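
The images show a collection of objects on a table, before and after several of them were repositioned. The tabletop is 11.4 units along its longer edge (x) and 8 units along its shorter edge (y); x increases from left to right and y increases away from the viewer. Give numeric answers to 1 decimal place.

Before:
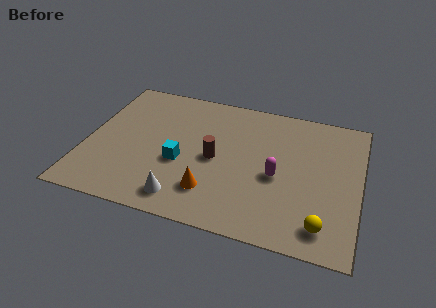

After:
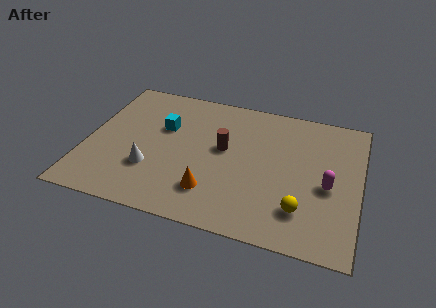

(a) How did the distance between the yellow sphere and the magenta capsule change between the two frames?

-1.1

The distance was about 3.0 in the first image and 1.9 in the second, so they moved 1.1 units closer together.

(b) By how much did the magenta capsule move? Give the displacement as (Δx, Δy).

(2.1, 0.0)

From the two frames, the magenta capsule sits at roughly (8.0, 3.5) before and (10.1, 3.5) after.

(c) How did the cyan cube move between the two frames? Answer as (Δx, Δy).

(-0.9, 1.9)

The cyan cube was at about (4.0, 3.2) and moved to about (3.1, 5.1).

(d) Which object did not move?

the orange cone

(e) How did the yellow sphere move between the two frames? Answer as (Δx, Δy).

(-0.9, 0.6)

From the two frames, the yellow sphere sits at roughly (10.0, 1.3) before and (9.1, 1.9) after.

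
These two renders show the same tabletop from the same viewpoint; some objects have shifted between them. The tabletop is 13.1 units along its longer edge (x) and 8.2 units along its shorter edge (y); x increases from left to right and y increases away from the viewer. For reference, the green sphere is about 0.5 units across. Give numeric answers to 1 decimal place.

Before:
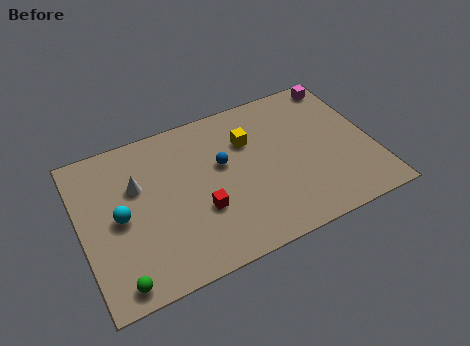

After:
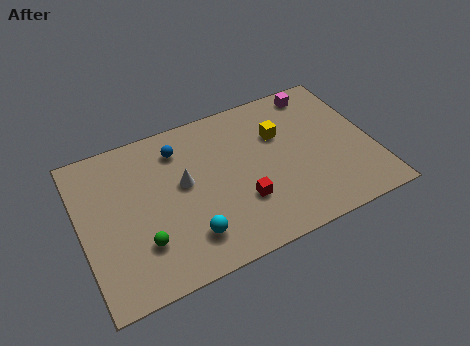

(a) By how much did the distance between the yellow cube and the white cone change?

-0.5

They were about 5.1 units apart before and 4.6 after — 0.5 units closer together.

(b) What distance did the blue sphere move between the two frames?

2.4

The blue sphere moved from about (6.4, 4.9) to (4.6, 6.5), a distance of √(1.8² + 1.6²) ≈ 2.4.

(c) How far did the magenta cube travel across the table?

1.1

The magenta cube moved from about (12.2, 7.3) to (11.1, 7.2), a distance of √(1.1² + 0.1²) ≈ 1.1.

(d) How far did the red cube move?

1.8

The red cube was near (5.2, 2.9) before and (7.0, 2.6) after, so it travelled √(1.8² + 0.3²) ≈ 1.8 units.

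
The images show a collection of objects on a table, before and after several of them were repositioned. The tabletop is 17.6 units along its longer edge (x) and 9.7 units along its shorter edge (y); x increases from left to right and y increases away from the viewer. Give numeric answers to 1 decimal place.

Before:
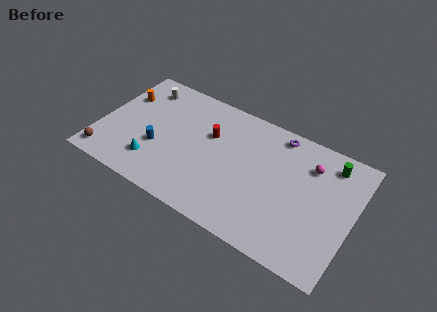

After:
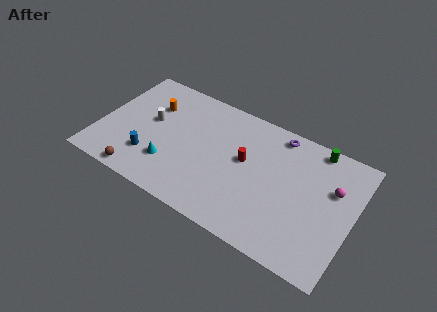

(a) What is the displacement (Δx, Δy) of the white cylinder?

(1.0, -2.5)

The white cylinder started near (2.4, 8.0) and ended near (3.4, 5.5).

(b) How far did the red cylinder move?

2.7

The red cylinder moved from about (7.5, 6.3) to (10.1, 5.5), a distance of √(2.6² + 0.8²) ≈ 2.7.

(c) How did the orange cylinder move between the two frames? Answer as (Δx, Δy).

(2.1, 0.1)

The orange cylinder started near (1.2, 6.7) and ended near (3.3, 6.8).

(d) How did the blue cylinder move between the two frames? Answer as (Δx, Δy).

(-0.4, -1.0)

The blue cylinder started near (4.2, 3.6) and ended near (3.8, 2.6).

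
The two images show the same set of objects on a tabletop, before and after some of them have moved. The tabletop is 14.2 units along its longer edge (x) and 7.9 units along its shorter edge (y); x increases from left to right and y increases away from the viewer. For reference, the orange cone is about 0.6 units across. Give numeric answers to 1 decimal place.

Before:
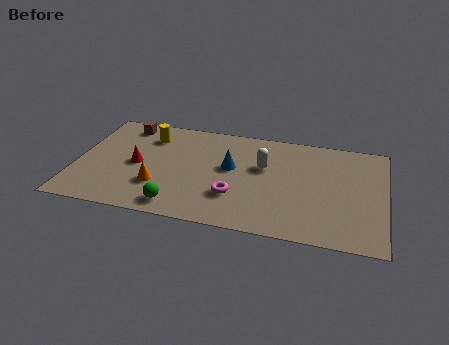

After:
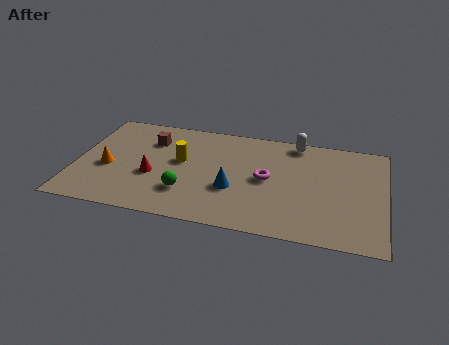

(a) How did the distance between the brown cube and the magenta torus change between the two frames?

-1.2

They were about 7.0 units apart before and 5.8 after — 1.2 units closer together.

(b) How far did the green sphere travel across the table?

1.1

The green sphere moved from about (4.9, 1.1) to (5.2, 2.2), a distance of √(0.3² + 1.1²) ≈ 1.1.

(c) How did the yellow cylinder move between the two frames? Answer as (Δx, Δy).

(1.6, -1.6)

The yellow cylinder started near (3.2, 6.1) and ended near (4.8, 4.5).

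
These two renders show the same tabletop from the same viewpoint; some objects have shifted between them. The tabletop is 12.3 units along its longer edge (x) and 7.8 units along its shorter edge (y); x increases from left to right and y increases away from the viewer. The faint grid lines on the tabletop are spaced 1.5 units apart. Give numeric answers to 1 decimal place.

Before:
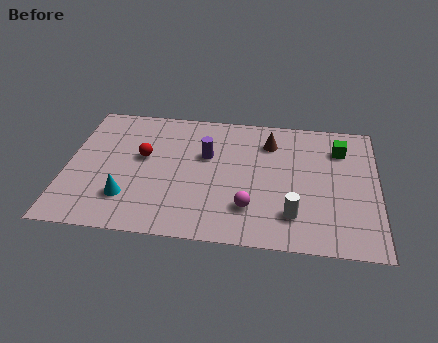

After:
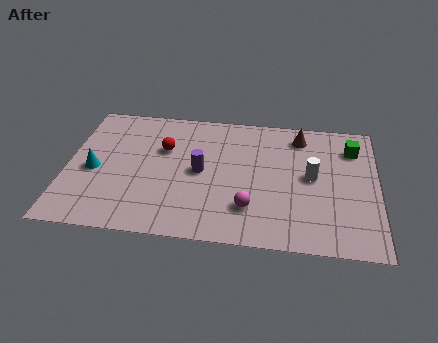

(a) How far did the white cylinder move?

2.4

The white cylinder moved from about (9.0, 1.8) to (9.7, 4.1), a distance of √(0.7² + 2.3²) ≈ 2.4.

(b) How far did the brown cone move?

1.3

The brown cone was near (8.0, 6.0) before and (9.2, 6.5) after, so it travelled √(1.2² + 0.5²) ≈ 1.3 units.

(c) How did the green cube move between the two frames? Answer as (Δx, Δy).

(0.5, 0.1)

The green cube started near (10.8, 5.9) and ended near (11.3, 6.0).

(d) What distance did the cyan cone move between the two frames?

2.1

The cyan cone was near (2.5, 2.0) before and (1.1, 3.5) after, so it travelled √(1.4² + 1.5²) ≈ 2.1 units.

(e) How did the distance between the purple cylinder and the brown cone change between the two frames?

+2.0

They were about 2.7 units apart before and 4.7 after — 2.0 units further apart.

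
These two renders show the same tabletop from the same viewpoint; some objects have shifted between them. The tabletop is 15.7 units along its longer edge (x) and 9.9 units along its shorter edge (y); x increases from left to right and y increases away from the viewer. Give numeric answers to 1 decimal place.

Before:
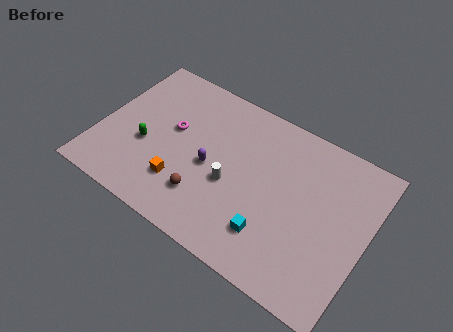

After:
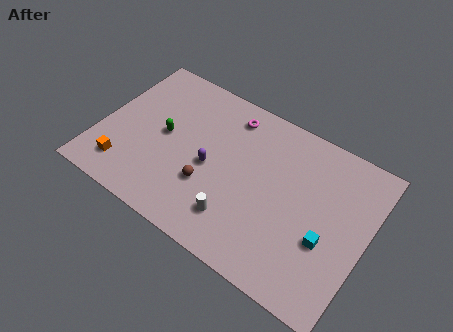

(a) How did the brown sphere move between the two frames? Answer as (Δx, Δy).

(0.1, 0.8)

The brown sphere started near (6.6, 2.5) and ended near (6.7, 3.3).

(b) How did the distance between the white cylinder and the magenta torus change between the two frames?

+2.2

They were about 4.1 units apart before and 6.3 after — 2.2 units further apart.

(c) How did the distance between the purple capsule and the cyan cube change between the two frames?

+2.5

The distance was about 4.5 in the first image and 7.0 in the second, so they moved 2.5 units further apart.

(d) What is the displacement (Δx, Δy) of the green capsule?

(0.9, 1.2)

The green capsule started near (2.8, 3.9) and ended near (3.7, 5.1).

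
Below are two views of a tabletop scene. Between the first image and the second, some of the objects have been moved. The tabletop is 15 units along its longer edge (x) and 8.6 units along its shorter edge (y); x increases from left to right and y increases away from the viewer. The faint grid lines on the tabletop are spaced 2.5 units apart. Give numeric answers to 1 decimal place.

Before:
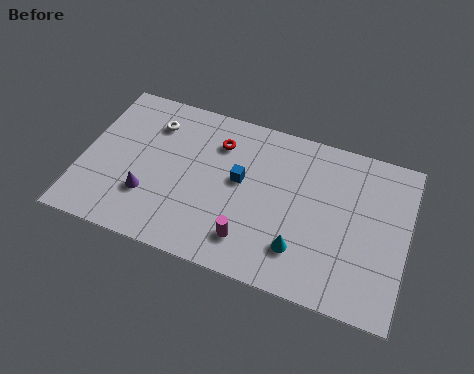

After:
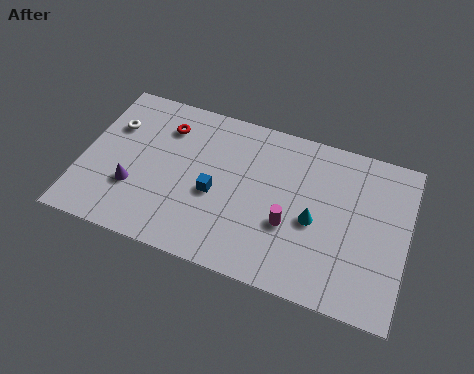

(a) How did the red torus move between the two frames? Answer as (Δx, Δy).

(-2.5, 0.1)

The red torus started near (6.1, 6.5) and ended near (3.6, 6.6).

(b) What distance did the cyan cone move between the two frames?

1.8

The cyan cone moved from about (10.3, 2.1) to (10.8, 3.8), a distance of √(0.5² + 1.7²) ≈ 1.8.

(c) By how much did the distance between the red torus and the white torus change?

-0.6

Before: roughly 3.1 units apart; after: 2.5. That's 0.6 units closer together.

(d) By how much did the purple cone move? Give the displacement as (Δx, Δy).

(-0.7, 0.2)

The purple cone was at about (3.2, 2.6) and moved to about (2.5, 2.8).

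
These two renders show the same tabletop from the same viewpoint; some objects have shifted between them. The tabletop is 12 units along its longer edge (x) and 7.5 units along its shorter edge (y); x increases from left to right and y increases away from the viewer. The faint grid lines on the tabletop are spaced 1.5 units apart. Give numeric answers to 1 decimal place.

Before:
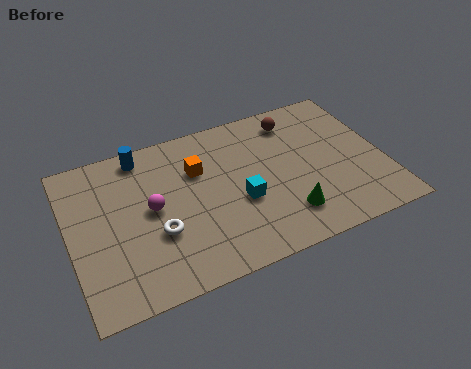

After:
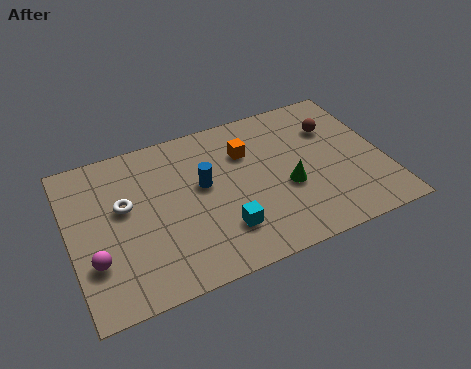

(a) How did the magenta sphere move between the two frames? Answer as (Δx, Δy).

(-2.3, -1.6)

The magenta sphere started near (3.1, 3.9) and ended near (0.8, 2.3).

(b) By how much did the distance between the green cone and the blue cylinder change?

-3.6

Before: roughly 7.0 units apart; after: 3.4. That's 3.6 units closer together.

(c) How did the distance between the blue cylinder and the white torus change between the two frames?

-0.9

They were about 3.9 units apart before and 3.0 after — 0.9 units closer together.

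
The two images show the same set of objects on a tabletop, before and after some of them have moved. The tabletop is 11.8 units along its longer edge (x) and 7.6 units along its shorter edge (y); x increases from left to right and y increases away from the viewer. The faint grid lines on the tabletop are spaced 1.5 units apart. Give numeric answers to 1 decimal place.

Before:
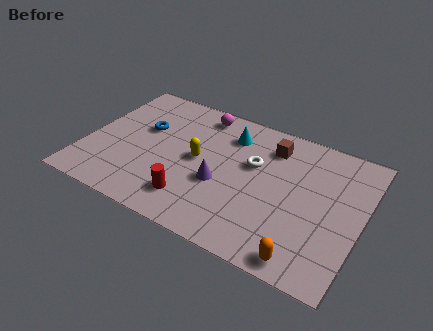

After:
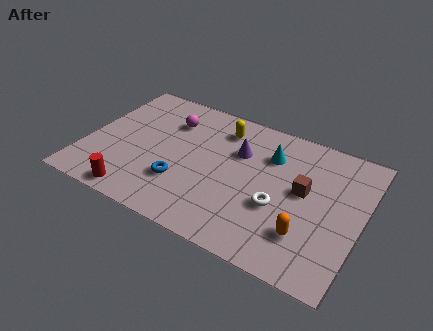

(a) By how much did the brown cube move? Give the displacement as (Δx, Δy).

(1.6, -1.8)

The brown cube was at about (7.7, 6.0) and moved to about (9.3, 4.2).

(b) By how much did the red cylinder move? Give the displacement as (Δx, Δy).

(-2.3, -0.8)

The red cylinder started near (4.9, 1.6) and ended near (2.6, 0.8).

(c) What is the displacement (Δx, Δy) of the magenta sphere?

(-1.2, -1.0)

The magenta sphere was at about (4.5, 6.6) and moved to about (3.3, 5.6).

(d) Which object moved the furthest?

the blue torus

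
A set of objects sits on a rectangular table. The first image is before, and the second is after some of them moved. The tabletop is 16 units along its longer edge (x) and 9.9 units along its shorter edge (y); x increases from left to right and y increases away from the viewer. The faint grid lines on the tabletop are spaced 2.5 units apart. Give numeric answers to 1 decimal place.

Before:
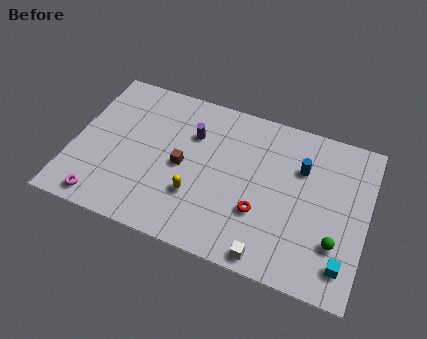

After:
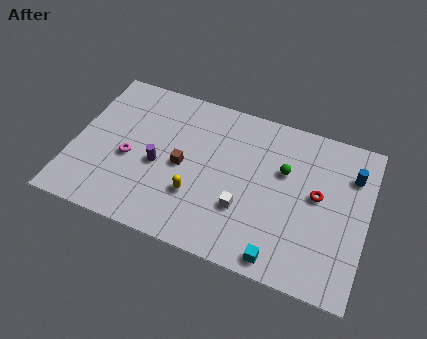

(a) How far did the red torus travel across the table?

3.6

From (10.4, 3.3) to (13.3, 5.4), the red torus covered √(2.9² + 2.1²) ≈ 3.6 units.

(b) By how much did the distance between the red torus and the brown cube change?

+2.7

Before: roughly 4.6 units apart; after: 7.3. That's 2.7 units further apart.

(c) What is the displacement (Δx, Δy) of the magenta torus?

(1.1, 3.1)

The magenta torus was at about (2.0, 1.1) and moved to about (3.1, 4.2).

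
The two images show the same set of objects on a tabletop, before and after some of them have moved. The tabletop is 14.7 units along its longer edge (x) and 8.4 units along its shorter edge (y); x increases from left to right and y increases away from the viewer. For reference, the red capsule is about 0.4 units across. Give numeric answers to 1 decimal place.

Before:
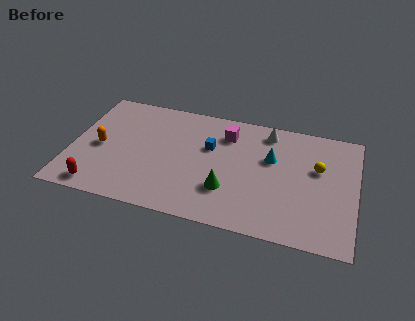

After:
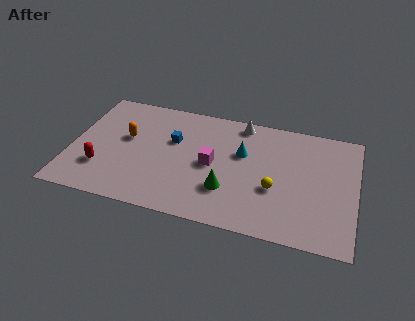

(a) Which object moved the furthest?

the yellow sphere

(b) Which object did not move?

the green cone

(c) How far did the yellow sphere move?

2.9

From (12.7, 5.2) to (10.6, 3.2), the yellow sphere covered √(2.1² + 2.0²) ≈ 2.9 units.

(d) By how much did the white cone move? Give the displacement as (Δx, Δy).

(-1.4, 0.3)

From the two frames, the white cone sits at roughly (10.0, 7.2) before and (8.6, 7.5) after.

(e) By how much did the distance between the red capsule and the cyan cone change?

-1.9

Before: roughly 9.6 units apart; after: 7.7. That's 1.9 units closer together.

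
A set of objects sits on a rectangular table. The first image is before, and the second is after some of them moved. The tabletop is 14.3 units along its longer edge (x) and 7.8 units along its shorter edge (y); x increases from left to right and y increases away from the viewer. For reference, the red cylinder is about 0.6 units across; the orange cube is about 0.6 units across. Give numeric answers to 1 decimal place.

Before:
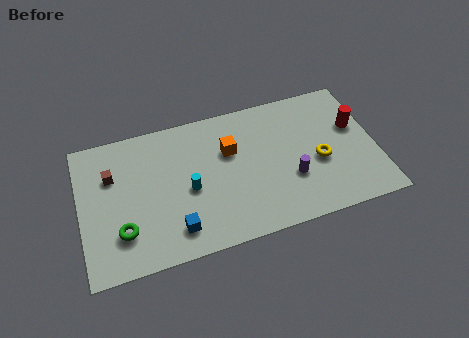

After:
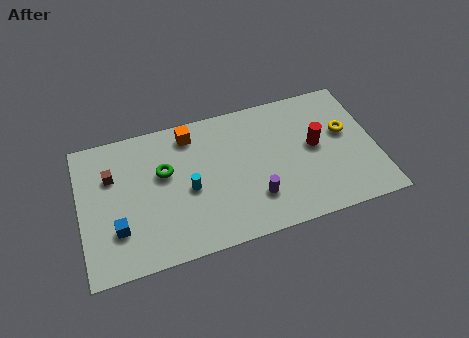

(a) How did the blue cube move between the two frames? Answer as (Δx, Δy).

(-2.7, 0.8)

The blue cube started near (4.4, 1.5) and ended near (1.7, 2.3).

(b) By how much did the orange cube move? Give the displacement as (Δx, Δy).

(-1.8, 1.5)

The orange cube was at about (7.3, 5.1) and moved to about (5.5, 6.6).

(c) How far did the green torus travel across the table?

3.5

The green torus moved from about (1.9, 2.1) to (4.1, 4.8), a distance of √(2.2² + 2.7²) ≈ 3.5.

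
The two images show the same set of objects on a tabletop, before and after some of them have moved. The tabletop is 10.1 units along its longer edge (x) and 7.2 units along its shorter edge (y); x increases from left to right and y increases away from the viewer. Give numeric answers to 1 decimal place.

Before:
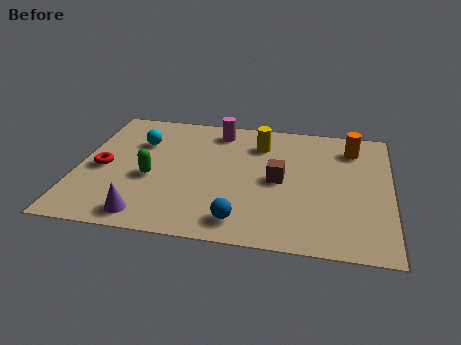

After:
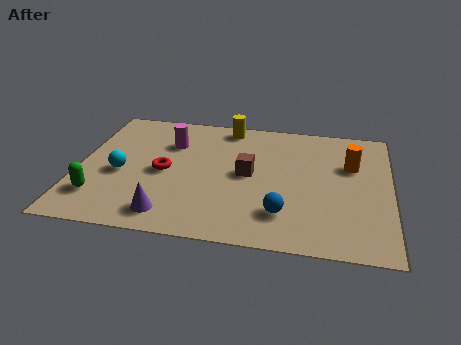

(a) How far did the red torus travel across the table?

2.0

The red torus was near (0.8, 3.3) before and (2.8, 3.4) after, so it travelled √(2.0² + 0.1²) ≈ 2.0 units.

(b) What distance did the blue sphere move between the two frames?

1.4

The blue sphere was near (5.4, 1.1) before and (6.7, 1.7) after, so it travelled √(1.3² + 0.6²) ≈ 1.4 units.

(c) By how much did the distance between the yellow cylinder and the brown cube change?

+0.7

They were about 2.1 units apart before and 2.8 after — 0.7 units further apart.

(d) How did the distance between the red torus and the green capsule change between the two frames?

+1.0

Before: roughly 1.6 units apart; after: 2.6. That's 1.0 units further apart.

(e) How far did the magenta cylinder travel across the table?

1.8

The magenta cylinder was near (4.4, 6.1) before and (2.9, 5.1) after, so it travelled √(1.5² + 1.0²) ≈ 1.8 units.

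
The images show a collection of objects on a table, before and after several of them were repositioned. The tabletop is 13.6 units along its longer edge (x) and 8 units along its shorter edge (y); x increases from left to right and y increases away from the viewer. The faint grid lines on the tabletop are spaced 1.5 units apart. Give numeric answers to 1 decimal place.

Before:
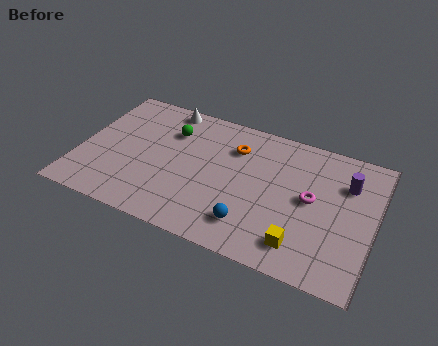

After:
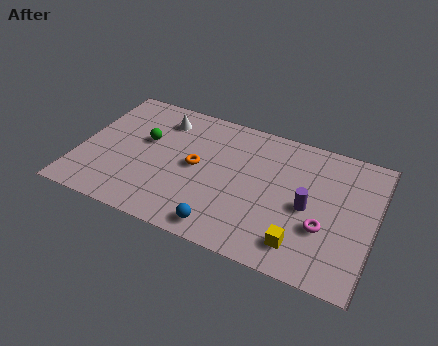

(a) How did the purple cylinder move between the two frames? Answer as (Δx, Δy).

(-1.6, -2.0)

The purple cylinder was at about (12.2, 5.7) and moved to about (10.6, 3.7).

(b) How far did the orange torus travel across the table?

2.4

The orange torus was near (7.0, 5.9) before and (5.4, 4.1) after, so it travelled √(1.6² + 1.8²) ≈ 2.4 units.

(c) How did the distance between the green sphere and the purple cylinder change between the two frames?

-0.4

Before: roughly 8.2 units apart; after: 7.8. That's 0.4 units closer together.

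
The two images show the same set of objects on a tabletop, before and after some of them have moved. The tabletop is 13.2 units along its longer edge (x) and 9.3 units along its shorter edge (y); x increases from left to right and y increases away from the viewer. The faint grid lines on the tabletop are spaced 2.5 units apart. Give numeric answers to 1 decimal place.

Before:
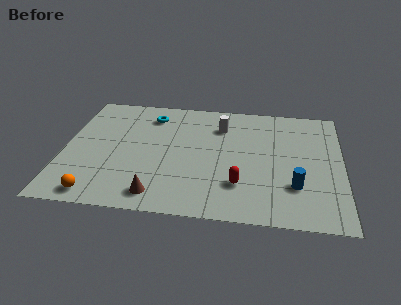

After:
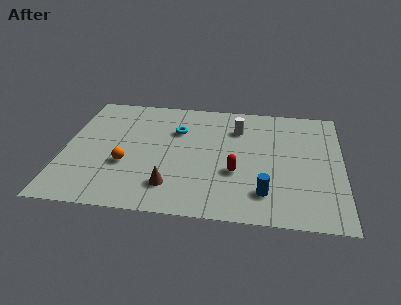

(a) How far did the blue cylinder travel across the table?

1.6

The blue cylinder moved from about (11.0, 2.7) to (9.6, 2.0), a distance of √(1.4² + 0.7²) ≈ 1.6.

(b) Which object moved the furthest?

the orange sphere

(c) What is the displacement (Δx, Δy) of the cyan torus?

(1.3, -1.1)

The cyan torus started near (4.0, 7.5) and ended near (5.3, 6.4).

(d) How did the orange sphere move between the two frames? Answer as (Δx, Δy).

(1.2, 2.4)

The orange sphere was at about (1.8, 1.0) and moved to about (3.0, 3.4).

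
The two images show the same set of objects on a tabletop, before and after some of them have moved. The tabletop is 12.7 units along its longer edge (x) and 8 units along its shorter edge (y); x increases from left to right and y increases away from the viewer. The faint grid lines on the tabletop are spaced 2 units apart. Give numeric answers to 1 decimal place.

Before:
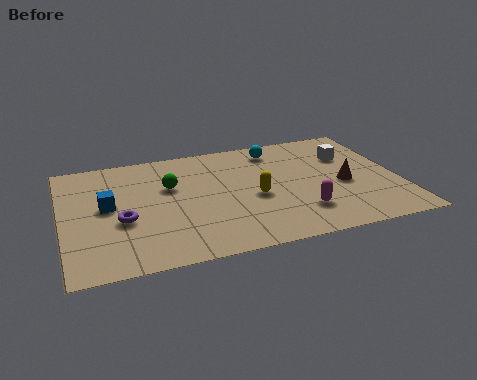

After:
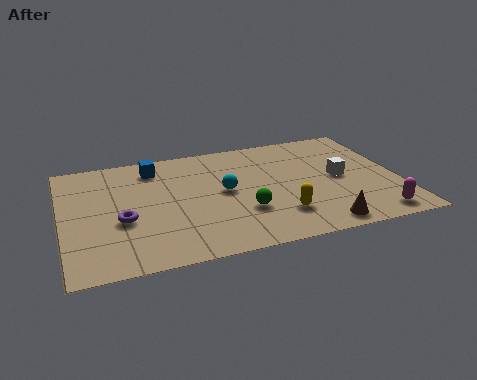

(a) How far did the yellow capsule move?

1.7

The yellow capsule moved from about (7.2, 3.5) to (8.0, 2.0), a distance of √(0.8² + 1.5²) ≈ 1.7.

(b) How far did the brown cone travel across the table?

2.9

The brown cone moved from about (10.6, 3.5) to (9.4, 0.9), a distance of √(1.2² + 2.6²) ≈ 2.9.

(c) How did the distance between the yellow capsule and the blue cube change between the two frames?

+0.8

The distance was about 5.6 in the first image and 6.4 in the second, so they moved 0.8 units further apart.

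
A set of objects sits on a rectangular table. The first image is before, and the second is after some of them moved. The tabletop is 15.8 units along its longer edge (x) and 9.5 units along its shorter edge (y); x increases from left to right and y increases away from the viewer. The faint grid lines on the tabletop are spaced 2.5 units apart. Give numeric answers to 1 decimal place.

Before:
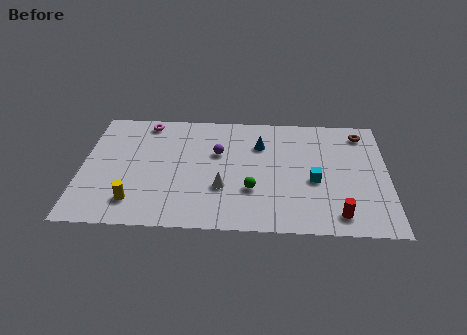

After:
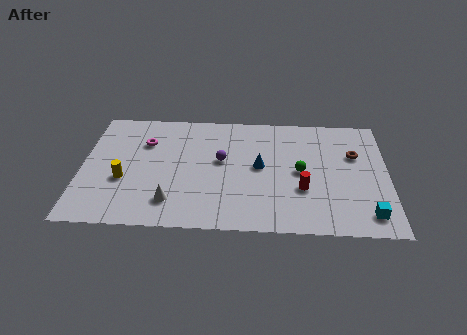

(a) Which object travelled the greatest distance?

the cyan cube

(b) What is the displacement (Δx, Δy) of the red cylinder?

(-1.8, 1.9)

The red cylinder started near (13.2, 1.4) and ended near (11.4, 3.3).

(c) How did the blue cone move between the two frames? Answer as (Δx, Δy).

(0.0, -1.8)

From the two frames, the blue cone sits at roughly (9.2, 6.8) before and (9.2, 5.0) after.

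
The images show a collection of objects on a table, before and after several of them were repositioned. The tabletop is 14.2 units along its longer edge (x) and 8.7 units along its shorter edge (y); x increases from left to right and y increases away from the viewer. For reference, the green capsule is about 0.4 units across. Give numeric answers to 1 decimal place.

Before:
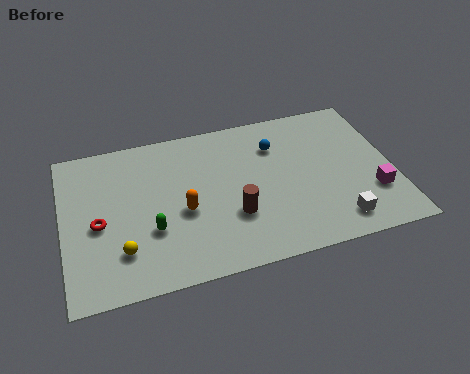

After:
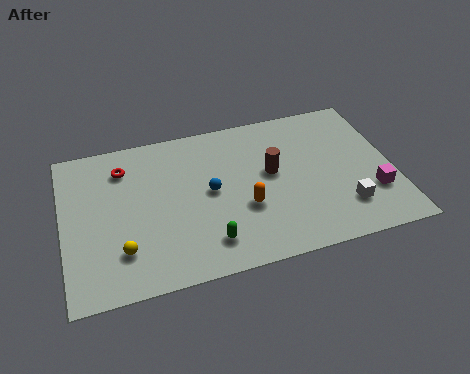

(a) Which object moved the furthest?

the blue sphere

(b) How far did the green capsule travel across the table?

2.6

From (3.7, 3.0) to (6.0, 1.7), the green capsule covered √(2.3² + 1.3²) ≈ 2.6 units.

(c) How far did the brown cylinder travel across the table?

2.7

From (7.2, 2.9) to (9.0, 4.9), the brown cylinder covered √(1.8² + 2.0²) ≈ 2.7 units.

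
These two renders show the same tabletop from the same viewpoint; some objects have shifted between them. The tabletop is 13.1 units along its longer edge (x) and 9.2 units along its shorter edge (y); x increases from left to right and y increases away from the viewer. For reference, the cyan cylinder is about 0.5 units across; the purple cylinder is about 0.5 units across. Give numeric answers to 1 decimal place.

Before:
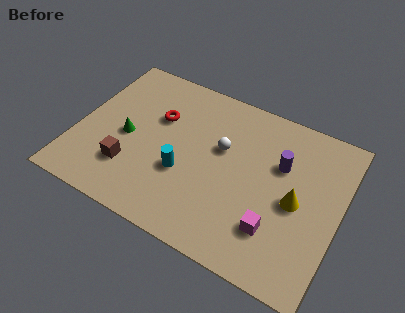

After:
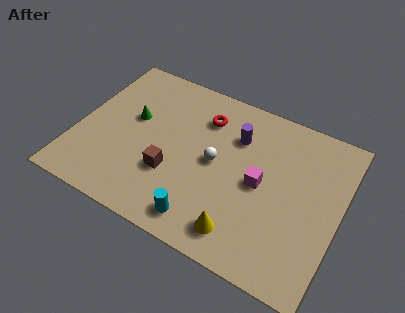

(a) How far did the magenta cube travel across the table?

2.3

From (10.2, 2.4) to (9.2, 4.5), the magenta cube covered √(1.0² + 2.1²) ≈ 2.3 units.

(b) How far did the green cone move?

1.2

The green cone moved from about (2.5, 4.2) to (2.6, 5.4), a distance of √(0.1² + 1.2²) ≈ 1.2.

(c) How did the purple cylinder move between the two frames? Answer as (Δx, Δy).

(-2.3, 0.6)

From the two frames, the purple cylinder sits at roughly (10.0, 6.0) before and (7.7, 6.6) after.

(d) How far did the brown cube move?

2.1

From (2.9, 2.5) to (4.9, 3.1), the brown cube covered √(2.0² + 0.6²) ≈ 2.1 units.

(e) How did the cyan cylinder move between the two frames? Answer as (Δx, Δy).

(1.3, -2.1)

From the two frames, the cyan cylinder sits at roughly (5.5, 3.4) before and (6.8, 1.3) after.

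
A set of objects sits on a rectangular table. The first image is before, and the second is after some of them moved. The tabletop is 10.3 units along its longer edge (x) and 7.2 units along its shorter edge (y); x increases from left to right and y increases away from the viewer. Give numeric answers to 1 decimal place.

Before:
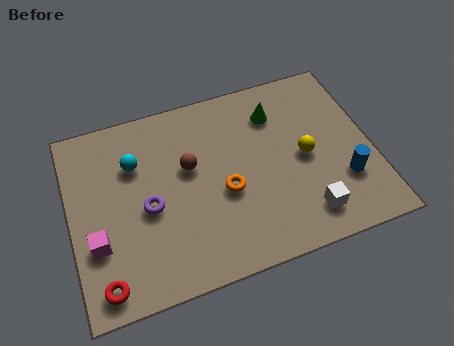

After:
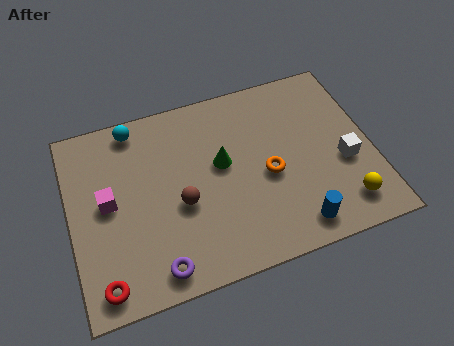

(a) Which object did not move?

the red torus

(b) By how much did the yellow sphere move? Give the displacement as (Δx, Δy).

(1.1, -2.2)

The yellow sphere was at about (8.0, 3.5) and moved to about (9.1, 1.3).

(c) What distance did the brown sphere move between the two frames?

1.4

The brown sphere moved from about (4.1, 4.3) to (3.7, 3.0), a distance of √(0.4² + 1.3²) ≈ 1.4.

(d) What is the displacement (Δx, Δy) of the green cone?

(-2.0, -1.4)

The green cone started near (7.2, 5.5) and ended near (5.2, 4.1).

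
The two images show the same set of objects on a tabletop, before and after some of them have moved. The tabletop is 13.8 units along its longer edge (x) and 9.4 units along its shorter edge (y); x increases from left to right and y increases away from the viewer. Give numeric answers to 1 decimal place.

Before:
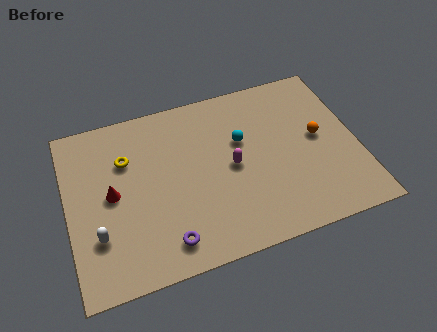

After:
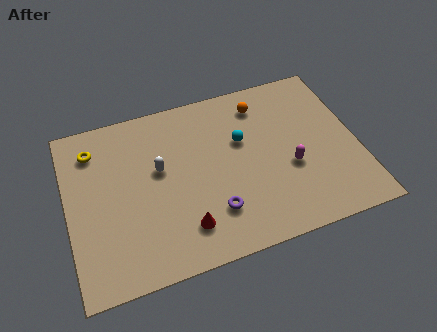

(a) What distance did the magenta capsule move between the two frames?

2.8

The magenta capsule moved from about (7.8, 4.6) to (10.5, 3.7), a distance of √(2.7² + 0.9²) ≈ 2.8.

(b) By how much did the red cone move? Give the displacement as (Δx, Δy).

(3.2, -2.8)

The red cone started near (2.1, 4.8) and ended near (5.3, 2.0).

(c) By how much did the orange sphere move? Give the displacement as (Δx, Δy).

(-2.5, 2.7)

The orange sphere started near (12.0, 5.0) and ended near (9.5, 7.7).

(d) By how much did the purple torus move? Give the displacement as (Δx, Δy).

(2.3, 0.9)

The purple torus started near (4.4, 1.5) and ended near (6.7, 2.4).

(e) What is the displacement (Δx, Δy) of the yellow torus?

(-1.5, 1.0)

The yellow torus was at about (2.9, 6.5) and moved to about (1.4, 7.5).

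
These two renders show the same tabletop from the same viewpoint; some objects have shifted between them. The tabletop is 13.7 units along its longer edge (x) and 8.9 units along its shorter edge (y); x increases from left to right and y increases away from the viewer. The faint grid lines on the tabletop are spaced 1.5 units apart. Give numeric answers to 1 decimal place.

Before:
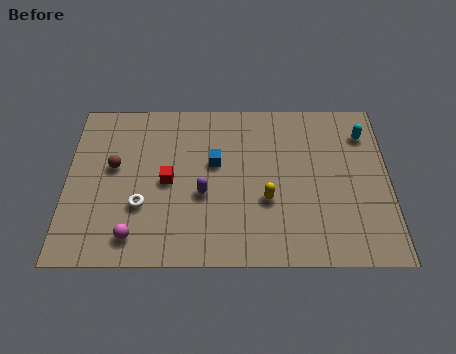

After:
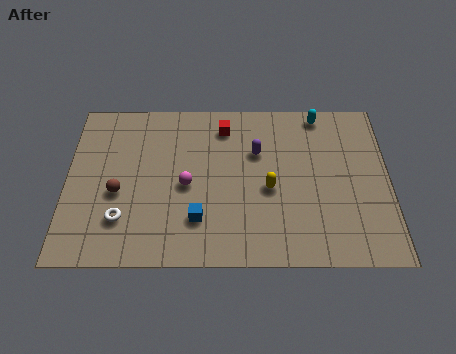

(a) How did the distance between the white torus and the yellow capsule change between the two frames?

+1.1

They were about 5.3 units apart before and 6.4 after — 1.1 units further apart.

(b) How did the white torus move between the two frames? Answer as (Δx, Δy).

(-0.8, -0.7)

The white torus started near (3.2, 3.0) and ended near (2.4, 2.3).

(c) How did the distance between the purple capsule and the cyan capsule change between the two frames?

-4.2

Before: roughly 7.6 units apart; after: 3.4. That's 4.2 units closer together.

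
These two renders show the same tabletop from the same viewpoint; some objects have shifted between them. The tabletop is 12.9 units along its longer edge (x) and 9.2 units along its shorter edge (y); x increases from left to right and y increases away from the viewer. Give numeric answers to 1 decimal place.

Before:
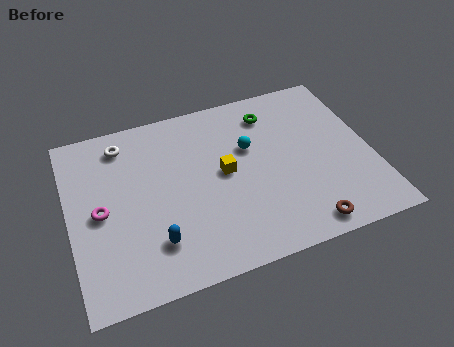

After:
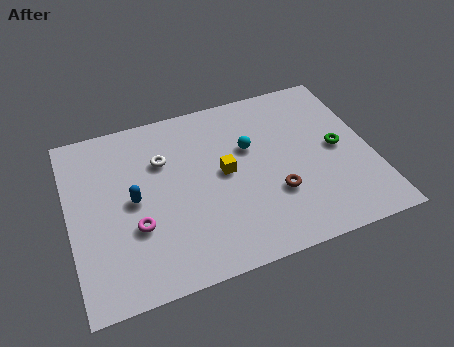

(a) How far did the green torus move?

3.8

The green torus moved from about (8.9, 7.4) to (11.5, 4.6), a distance of √(2.6² + 2.8²) ≈ 3.8.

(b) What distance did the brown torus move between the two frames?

2.2

From (9.6, 1.0) to (8.6, 3.0), the brown torus covered √(1.0² + 2.0²) ≈ 2.2 units.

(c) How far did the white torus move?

2.1

The white torus moved from about (2.5, 7.7) to (4.1, 6.3), a distance of √(1.6² + 1.4²) ≈ 2.1.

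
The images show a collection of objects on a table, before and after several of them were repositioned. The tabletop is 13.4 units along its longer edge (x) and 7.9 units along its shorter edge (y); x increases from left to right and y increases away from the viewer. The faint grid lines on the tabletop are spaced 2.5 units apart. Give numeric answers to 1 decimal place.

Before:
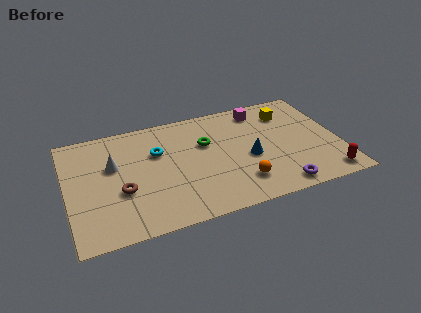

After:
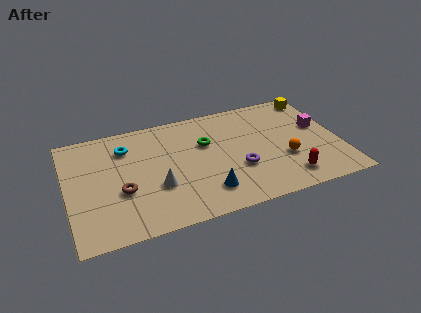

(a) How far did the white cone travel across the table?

2.9

The white cone moved from about (2.3, 4.9) to (4.3, 2.8), a distance of √(2.0² + 2.1²) ≈ 2.9.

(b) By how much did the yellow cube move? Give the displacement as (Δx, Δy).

(1.5, 0.8)

The yellow cube was at about (11.1, 6.1) and moved to about (12.6, 6.9).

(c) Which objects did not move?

the green torus and the brown torus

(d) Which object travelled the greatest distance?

the magenta cube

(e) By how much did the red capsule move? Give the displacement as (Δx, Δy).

(-1.9, 0.4)

The red capsule was at about (12.5, 1.0) and moved to about (10.6, 1.4).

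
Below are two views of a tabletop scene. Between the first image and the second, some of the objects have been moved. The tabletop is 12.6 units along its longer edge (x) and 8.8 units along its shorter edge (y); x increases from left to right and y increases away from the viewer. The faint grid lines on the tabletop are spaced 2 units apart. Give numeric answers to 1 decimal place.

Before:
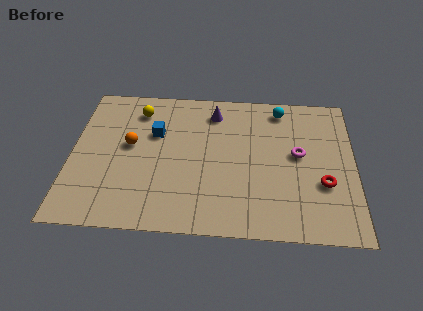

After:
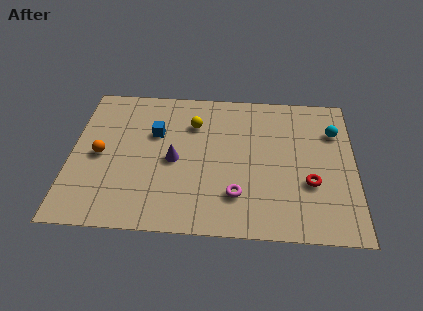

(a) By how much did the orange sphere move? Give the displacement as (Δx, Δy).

(-1.3, -0.7)

The orange sphere started near (2.6, 4.9) and ended near (1.3, 4.2).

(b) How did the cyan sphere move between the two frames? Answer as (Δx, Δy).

(2.4, -1.3)

The cyan sphere started near (9.3, 7.6) and ended near (11.7, 6.3).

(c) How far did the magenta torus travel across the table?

3.7

The magenta torus was near (10.1, 4.8) before and (7.4, 2.2) after, so it travelled √(2.7² + 2.6²) ≈ 3.7 units.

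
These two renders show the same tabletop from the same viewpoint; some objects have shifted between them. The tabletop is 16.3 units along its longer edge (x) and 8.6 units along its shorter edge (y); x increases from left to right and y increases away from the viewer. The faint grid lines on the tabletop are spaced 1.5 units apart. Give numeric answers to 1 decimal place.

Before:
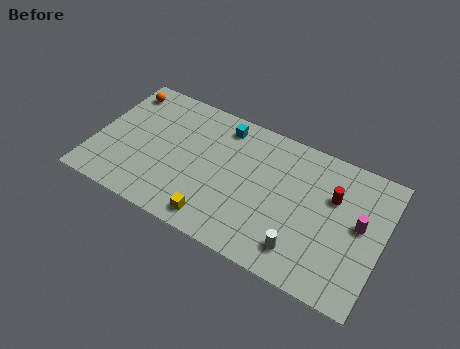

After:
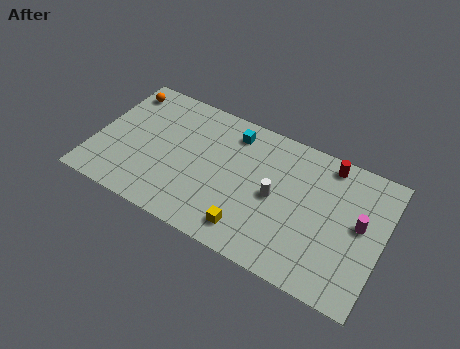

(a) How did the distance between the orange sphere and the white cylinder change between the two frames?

-2.6

The distance was about 12.4 in the first image and 9.8 in the second, so they moved 2.6 units closer together.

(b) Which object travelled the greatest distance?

the white cylinder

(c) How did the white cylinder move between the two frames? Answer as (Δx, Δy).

(-1.8, 2.5)

The white cylinder started near (12.1, 1.7) and ended near (10.3, 4.2).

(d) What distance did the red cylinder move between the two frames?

2.0

The red cylinder moved from about (13.4, 5.7) to (12.9, 7.6), a distance of √(0.5² + 1.9²) ≈ 2.0.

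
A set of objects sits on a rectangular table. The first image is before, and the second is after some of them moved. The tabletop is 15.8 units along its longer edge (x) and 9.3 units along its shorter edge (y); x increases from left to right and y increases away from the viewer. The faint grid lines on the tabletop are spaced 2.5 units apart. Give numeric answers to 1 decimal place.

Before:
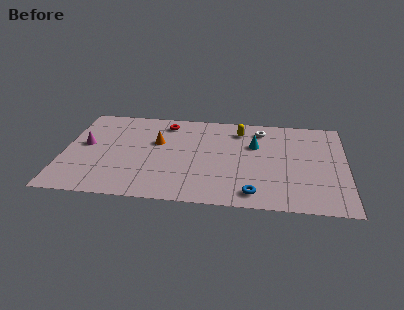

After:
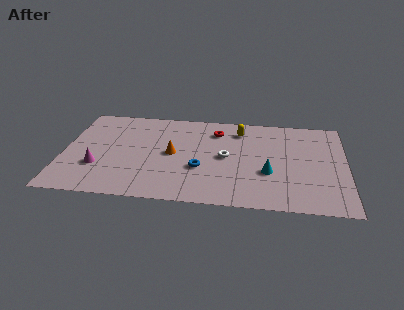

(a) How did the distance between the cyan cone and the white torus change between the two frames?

+1.1

They were about 1.6 units apart before and 2.7 after — 1.1 units further apart.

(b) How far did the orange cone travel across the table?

1.4

From (5.2, 5.8) to (6.1, 4.7), the orange cone covered √(0.9² + 1.1²) ≈ 1.4 units.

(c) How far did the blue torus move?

3.7

From (10.7, 1.3) to (7.7, 3.4), the blue torus covered √(3.0² + 2.1²) ≈ 3.7 units.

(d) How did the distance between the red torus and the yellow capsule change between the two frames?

-2.9

They were about 4.2 units apart before and 1.3 after — 2.9 units closer together.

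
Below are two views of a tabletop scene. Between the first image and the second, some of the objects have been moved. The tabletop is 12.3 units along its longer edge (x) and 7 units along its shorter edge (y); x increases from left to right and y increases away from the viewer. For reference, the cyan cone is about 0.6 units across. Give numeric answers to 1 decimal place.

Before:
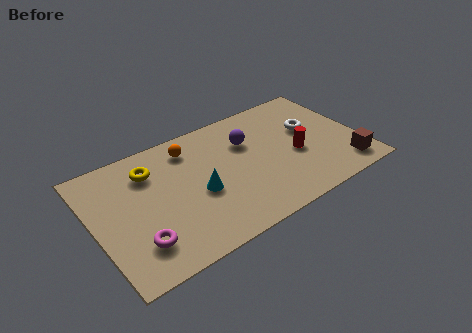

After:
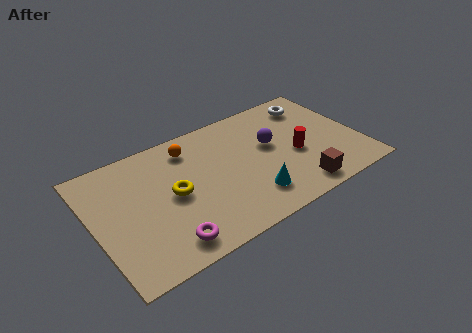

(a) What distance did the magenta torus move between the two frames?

1.3

From (1.7, 1.7) to (2.9, 1.1), the magenta torus covered √(1.2² + 0.6²) ≈ 1.3 units.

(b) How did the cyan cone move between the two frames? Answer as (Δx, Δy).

(2.2, -1.4)

The cyan cone was at about (4.7, 3.0) and moved to about (6.9, 1.6).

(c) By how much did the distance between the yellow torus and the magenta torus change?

-1.3

Before: roughly 3.8 units apart; after: 2.5. That's 1.3 units closer together.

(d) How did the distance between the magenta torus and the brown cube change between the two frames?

-3.5

The distance was about 9.6 in the first image and 6.1 in the second, so they moved 3.5 units closer together.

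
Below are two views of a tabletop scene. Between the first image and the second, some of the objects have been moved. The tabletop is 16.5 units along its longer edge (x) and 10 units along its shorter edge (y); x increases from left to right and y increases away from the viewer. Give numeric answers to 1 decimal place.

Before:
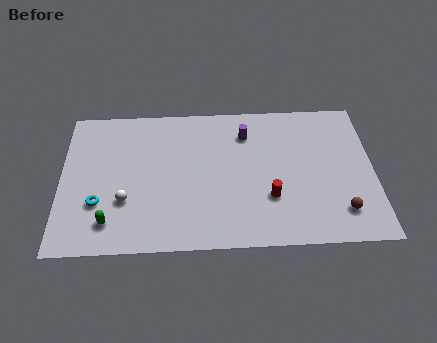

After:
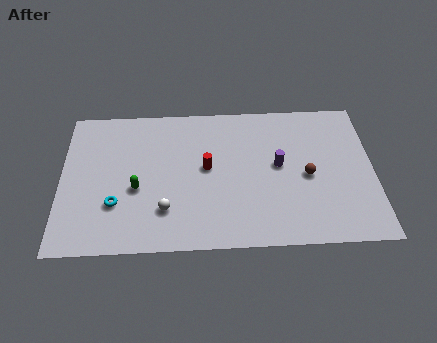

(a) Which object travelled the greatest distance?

the red cylinder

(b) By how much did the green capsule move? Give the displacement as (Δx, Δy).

(1.4, 2.2)

The green capsule was at about (2.6, 1.9) and moved to about (4.0, 4.1).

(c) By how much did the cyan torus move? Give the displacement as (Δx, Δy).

(0.9, -0.1)

The cyan torus started near (2.0, 3.2) and ended near (2.9, 3.1).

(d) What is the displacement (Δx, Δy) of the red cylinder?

(-3.3, 2.2)

The red cylinder started near (11.0, 3.2) and ended near (7.7, 5.4).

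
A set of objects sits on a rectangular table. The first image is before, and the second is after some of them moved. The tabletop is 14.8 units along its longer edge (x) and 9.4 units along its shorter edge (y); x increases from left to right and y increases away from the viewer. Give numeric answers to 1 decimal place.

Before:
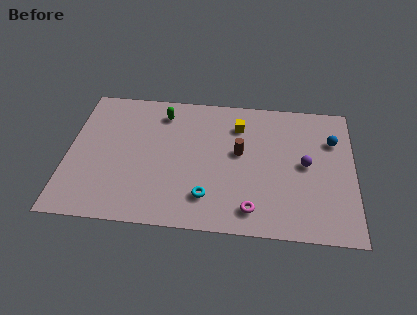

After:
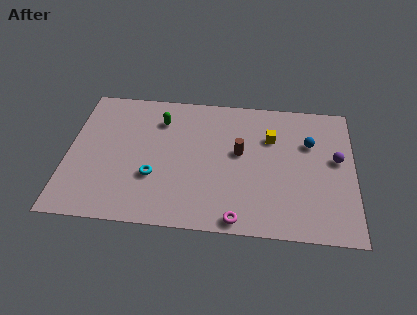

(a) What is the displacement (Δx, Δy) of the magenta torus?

(-0.7, -0.7)

From the two frames, the magenta torus sits at roughly (9.6, 1.5) before and (8.9, 0.8) after.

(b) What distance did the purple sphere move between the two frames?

1.7

The purple sphere was near (12.3, 4.8) before and (13.9, 5.3) after, so it travelled √(1.6² + 0.5²) ≈ 1.7 units.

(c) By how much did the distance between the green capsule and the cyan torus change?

-2.1

Before: roughly 6.1 units apart; after: 4.0. That's 2.1 units closer together.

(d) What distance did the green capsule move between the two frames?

0.5

The green capsule moved from about (4.8, 7.7) to (4.7, 7.2), a distance of √(0.1² + 0.5²) ≈ 0.5.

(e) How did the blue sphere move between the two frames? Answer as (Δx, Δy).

(-1.2, -0.3)

From the two frames, the blue sphere sits at roughly (13.7, 6.6) before and (12.5, 6.3) after.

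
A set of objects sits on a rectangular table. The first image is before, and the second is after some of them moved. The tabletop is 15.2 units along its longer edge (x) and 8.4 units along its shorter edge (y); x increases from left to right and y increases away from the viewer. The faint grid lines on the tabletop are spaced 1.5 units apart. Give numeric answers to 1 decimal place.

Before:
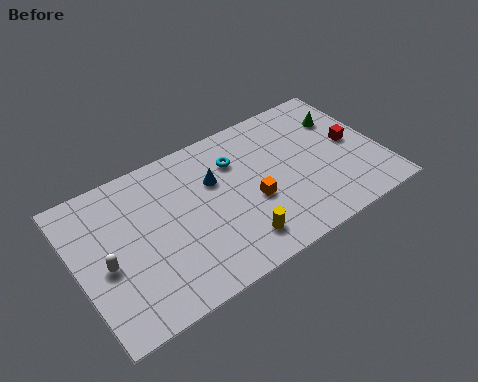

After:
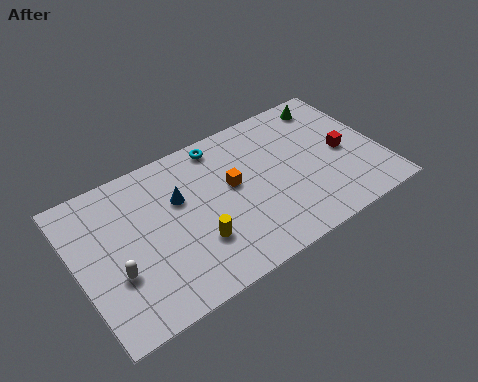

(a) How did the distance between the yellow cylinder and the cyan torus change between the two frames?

+0.6

The distance was about 4.6 in the first image and 5.2 in the second, so they moved 0.6 units further apart.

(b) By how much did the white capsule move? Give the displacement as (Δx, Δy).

(0.4, -0.7)

The white capsule started near (1.3, 3.7) and ended near (1.7, 3.0).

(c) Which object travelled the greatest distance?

the yellow cylinder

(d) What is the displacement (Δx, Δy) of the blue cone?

(-1.8, -0.1)

From the two frames, the blue cone sits at roughly (7.0, 5.5) before and (5.2, 5.4) after.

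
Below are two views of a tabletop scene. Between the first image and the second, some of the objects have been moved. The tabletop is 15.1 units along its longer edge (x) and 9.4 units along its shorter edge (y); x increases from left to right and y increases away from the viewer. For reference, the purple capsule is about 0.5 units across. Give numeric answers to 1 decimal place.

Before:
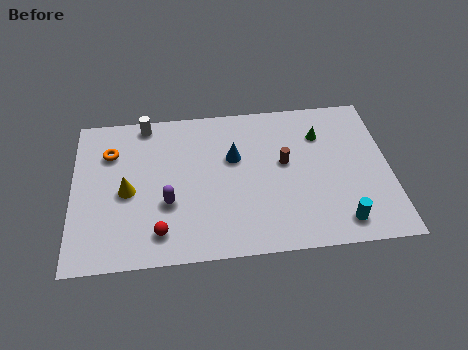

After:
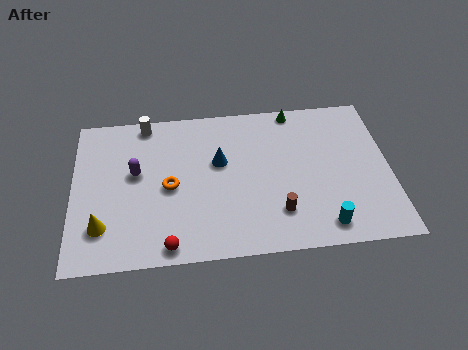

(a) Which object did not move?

the white cylinder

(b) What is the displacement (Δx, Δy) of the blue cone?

(-0.7, -0.2)

The blue cone started near (7.7, 5.9) and ended near (7.0, 5.7).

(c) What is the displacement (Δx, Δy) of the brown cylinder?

(-0.4, -3.0)

The brown cylinder was at about (10.1, 5.3) and moved to about (9.7, 2.3).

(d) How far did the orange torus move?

3.7

From (1.8, 6.8) to (4.6, 4.4), the orange torus covered √(2.8² + 2.4²) ≈ 3.7 units.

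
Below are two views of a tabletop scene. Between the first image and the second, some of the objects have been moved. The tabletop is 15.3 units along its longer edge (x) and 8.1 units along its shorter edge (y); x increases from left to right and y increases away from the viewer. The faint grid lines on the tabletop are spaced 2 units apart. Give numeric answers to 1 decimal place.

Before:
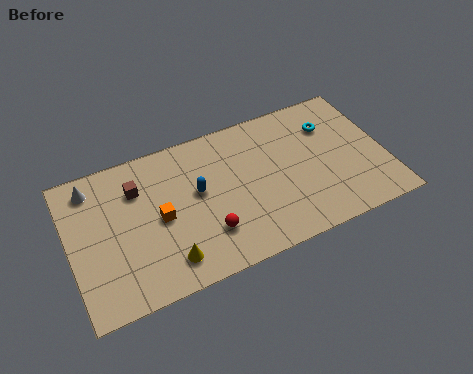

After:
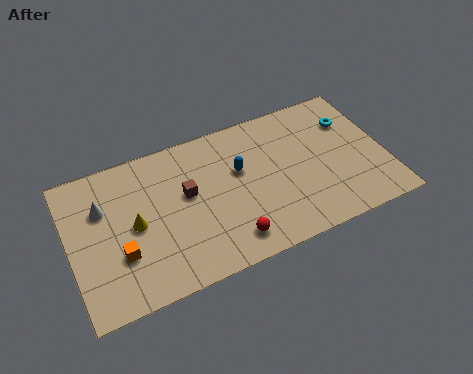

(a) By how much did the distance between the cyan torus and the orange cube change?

+3.2

They were about 8.8 units apart before and 12.0 after — 3.2 units further apart.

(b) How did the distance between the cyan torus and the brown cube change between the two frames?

-1.2

Before: roughly 9.5 units apart; after: 8.3. That's 1.2 units closer together.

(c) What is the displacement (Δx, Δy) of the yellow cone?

(-1.3, 2.5)

From the two frames, the yellow cone sits at roughly (4.4, 1.5) before and (3.1, 4.0) after.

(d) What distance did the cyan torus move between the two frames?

1.0

The cyan torus was near (12.9, 5.9) before and (13.9, 5.8) after, so it travelled √(1.0² + 0.1²) ≈ 1.0 units.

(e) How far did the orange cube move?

2.3

The orange cube moved from about (4.3, 3.9) to (2.3, 2.7), a distance of √(2.0² + 1.2²) ≈ 2.3.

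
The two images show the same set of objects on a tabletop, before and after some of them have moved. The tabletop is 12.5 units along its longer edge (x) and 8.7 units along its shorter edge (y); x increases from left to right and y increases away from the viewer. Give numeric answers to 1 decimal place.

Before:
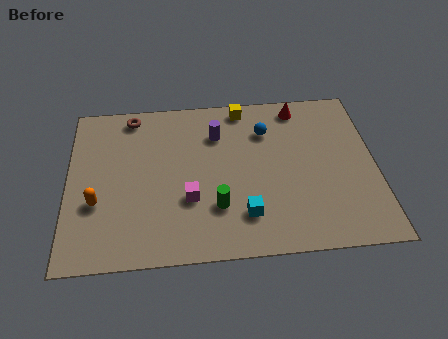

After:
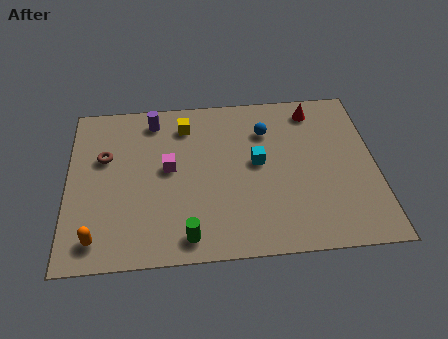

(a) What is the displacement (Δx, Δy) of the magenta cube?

(-0.8, 1.7)

The magenta cube started near (4.9, 3.0) and ended near (4.1, 4.7).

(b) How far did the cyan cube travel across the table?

2.8

From (7.1, 2.0) to (7.7, 4.7), the cyan cube covered √(0.6² + 2.7²) ≈ 2.8 units.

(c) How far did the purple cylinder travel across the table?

2.8

From (6.1, 6.4) to (3.5, 7.4), the purple cylinder covered √(2.6² + 1.0²) ≈ 2.8 units.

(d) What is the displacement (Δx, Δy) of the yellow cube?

(-2.4, -0.8)

From the two frames, the yellow cube sits at roughly (7.2, 7.8) before and (4.8, 7.0) after.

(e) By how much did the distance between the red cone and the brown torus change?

+1.9

The distance was about 6.9 in the first image and 8.8 in the second, so they moved 1.9 units further apart.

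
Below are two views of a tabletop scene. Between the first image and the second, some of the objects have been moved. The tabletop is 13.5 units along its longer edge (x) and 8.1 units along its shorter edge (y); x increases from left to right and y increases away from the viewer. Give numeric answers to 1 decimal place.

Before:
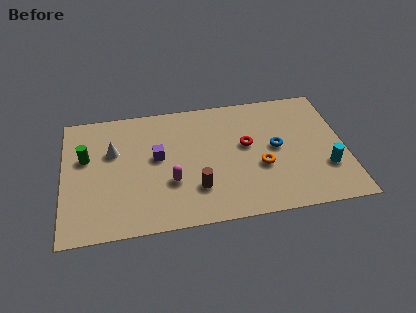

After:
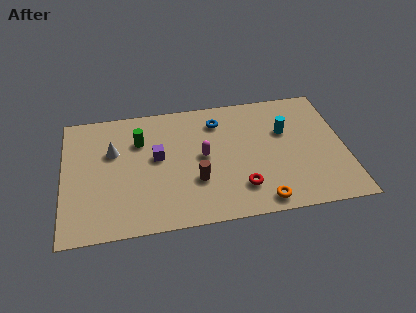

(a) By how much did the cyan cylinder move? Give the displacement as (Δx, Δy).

(-1.8, 2.7)

From the two frames, the cyan cylinder sits at roughly (12.5, 2.5) before and (10.7, 5.2) after.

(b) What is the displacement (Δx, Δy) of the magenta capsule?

(1.6, 1.4)

From the two frames, the magenta capsule sits at roughly (5.1, 2.8) before and (6.7, 4.2) after.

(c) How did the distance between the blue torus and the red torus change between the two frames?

+3.1

Before: roughly 1.5 units apart; after: 4.6. That's 3.1 units further apart.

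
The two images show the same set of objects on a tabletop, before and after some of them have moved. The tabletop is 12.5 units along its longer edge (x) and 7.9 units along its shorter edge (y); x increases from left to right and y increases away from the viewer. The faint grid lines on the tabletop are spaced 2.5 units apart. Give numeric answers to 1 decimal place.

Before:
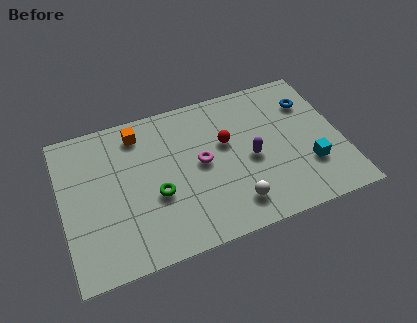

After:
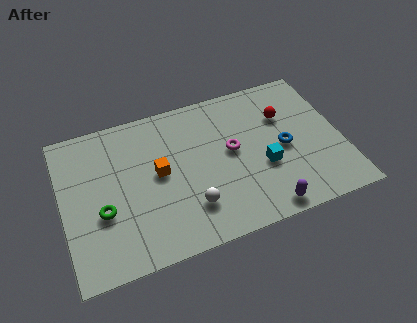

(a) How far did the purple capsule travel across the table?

2.8

From (8.4, 3.6) to (8.7, 0.8), the purple capsule covered √(0.3² + 2.8²) ≈ 2.8 units.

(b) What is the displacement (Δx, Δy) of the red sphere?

(2.7, 0.6)

The red sphere started near (7.4, 4.8) and ended near (10.1, 5.4).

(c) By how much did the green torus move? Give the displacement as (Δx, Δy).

(-2.4, -0.1)

The green torus was at about (4.1, 3.1) and moved to about (1.7, 3.0).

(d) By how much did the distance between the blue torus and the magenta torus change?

-3.0

Before: roughly 5.4 units apart; after: 2.4. That's 3.0 units closer together.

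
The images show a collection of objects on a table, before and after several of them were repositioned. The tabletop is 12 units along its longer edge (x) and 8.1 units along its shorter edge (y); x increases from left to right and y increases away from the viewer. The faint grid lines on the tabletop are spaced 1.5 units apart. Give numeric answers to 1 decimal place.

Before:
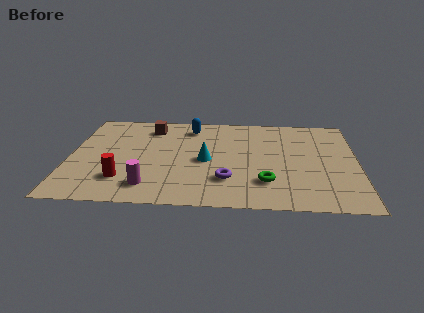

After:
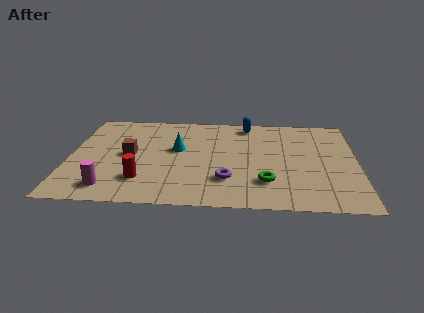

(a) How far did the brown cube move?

2.6

The brown cube moved from about (3.3, 6.6) to (2.5, 4.1), a distance of √(0.8² + 2.5²) ≈ 2.6.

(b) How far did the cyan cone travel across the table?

1.5

The cyan cone moved from about (5.7, 3.8) to (4.5, 4.7), a distance of √(1.2² + 0.9²) ≈ 1.5.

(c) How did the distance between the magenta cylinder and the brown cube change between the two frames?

-2.2

They were about 5.1 units apart before and 2.9 after — 2.2 units closer together.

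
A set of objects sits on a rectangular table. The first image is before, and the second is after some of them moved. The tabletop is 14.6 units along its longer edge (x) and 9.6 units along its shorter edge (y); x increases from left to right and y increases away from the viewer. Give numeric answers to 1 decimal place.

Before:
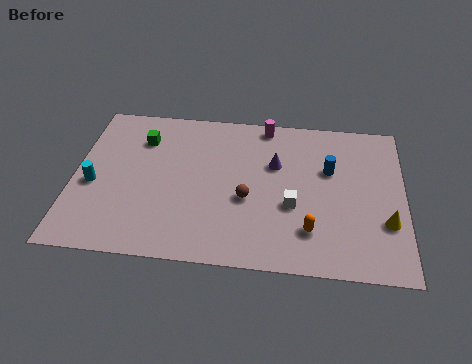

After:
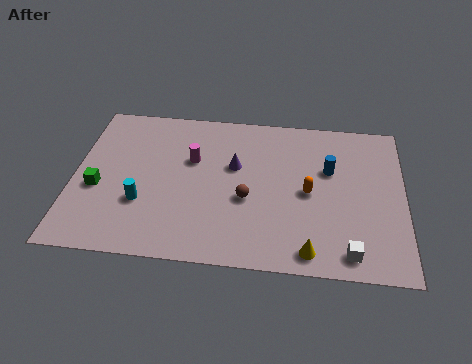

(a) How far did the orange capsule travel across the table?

2.3

The orange capsule moved from about (10.5, 2.3) to (10.4, 4.6), a distance of √(0.1² + 2.3²) ≈ 2.3.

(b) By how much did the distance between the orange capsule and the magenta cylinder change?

-1.3

They were about 6.7 units apart before and 5.4 after — 1.3 units closer together.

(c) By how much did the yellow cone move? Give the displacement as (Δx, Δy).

(-3.3, -2.0)

The yellow cone was at about (13.8, 3.1) and moved to about (10.5, 1.1).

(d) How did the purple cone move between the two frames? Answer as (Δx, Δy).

(-1.8, -0.3)

From the two frames, the purple cone sits at roughly (8.9, 6.2) before and (7.1, 5.9) after.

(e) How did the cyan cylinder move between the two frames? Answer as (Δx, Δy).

(2.2, -0.9)

From the two frames, the cyan cylinder sits at roughly (0.9, 4.1) before and (3.1, 3.2) after.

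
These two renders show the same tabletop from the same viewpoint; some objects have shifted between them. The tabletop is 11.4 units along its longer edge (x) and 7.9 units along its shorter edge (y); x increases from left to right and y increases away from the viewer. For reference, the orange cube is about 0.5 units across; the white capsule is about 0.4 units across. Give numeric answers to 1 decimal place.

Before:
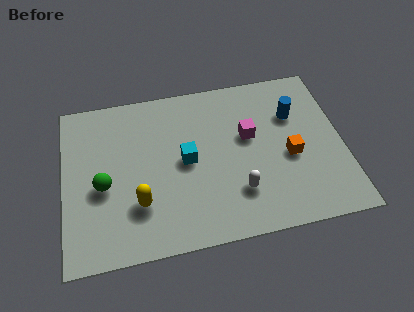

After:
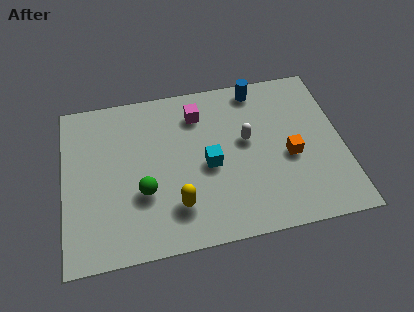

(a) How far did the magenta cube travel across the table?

2.5

The magenta cube moved from about (7.6, 4.7) to (5.6, 6.2), a distance of √(2.0² + 1.5²) ≈ 2.5.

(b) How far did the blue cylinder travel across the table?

2.1

The blue cylinder was near (9.5, 5.4) before and (8.1, 7.0) after, so it travelled √(1.4² + 1.6²) ≈ 2.1 units.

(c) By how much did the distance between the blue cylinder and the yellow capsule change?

-1.0

They were about 7.2 units apart before and 6.2 after — 1.0 units closer together.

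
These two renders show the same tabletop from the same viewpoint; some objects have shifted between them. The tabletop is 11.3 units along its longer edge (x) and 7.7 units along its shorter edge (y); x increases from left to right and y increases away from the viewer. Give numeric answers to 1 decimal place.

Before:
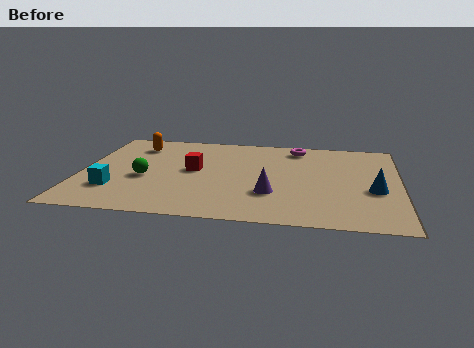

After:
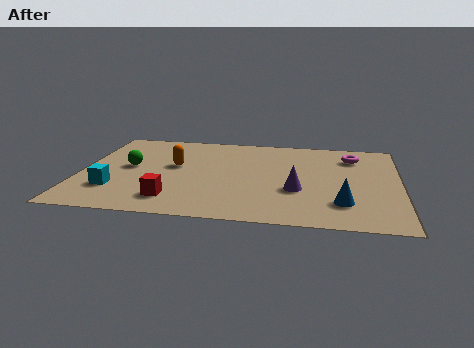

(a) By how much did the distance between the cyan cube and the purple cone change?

+0.9

They were about 5.5 units apart before and 6.4 after — 0.9 units further apart.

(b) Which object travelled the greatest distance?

the red cube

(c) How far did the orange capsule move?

2.3

From (1.8, 6.1) to (3.3, 4.4), the orange capsule covered √(1.5² + 1.7²) ≈ 2.3 units.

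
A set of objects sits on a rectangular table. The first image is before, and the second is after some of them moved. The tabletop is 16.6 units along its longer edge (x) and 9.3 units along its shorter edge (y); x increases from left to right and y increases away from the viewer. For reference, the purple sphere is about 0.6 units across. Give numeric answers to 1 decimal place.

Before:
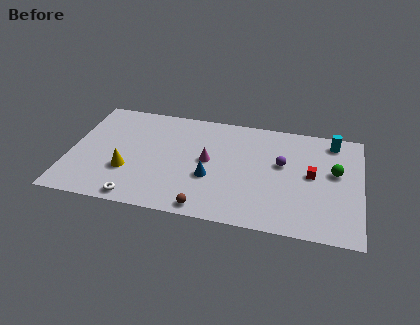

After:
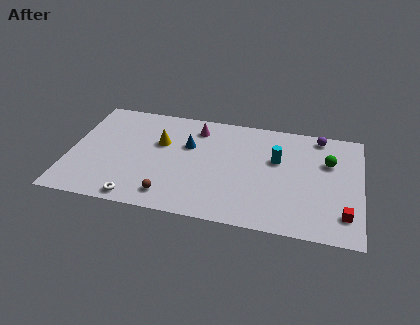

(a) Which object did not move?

the white torus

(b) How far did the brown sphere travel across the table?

2.2

From (8.0, 0.9) to (5.9, 1.5), the brown sphere covered √(2.1² + 0.6²) ≈ 2.2 units.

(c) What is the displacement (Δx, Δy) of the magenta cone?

(-0.8, 2.7)

The magenta cone was at about (7.9, 4.9) and moved to about (7.1, 7.6).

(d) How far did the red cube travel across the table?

3.5

The red cube was near (13.8, 4.9) before and (15.7, 2.0) after, so it travelled √(1.9² + 2.9²) ≈ 3.5 units.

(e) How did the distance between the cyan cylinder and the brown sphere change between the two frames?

-2.6

The distance was about 9.9 in the first image and 7.3 in the second, so they moved 2.6 units closer together.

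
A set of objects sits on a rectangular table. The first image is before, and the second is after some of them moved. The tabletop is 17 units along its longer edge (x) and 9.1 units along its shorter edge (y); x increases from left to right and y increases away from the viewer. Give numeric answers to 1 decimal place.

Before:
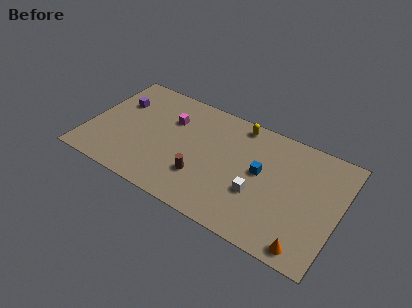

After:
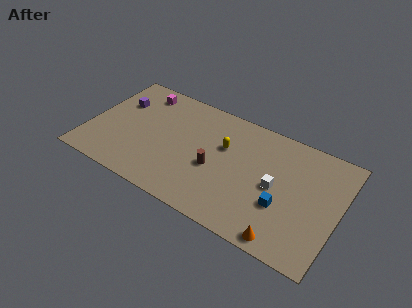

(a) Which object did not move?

the purple cube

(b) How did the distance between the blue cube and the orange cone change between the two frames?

-3.0

Before: roughly 5.4 units apart; after: 2.4. That's 3.0 units closer together.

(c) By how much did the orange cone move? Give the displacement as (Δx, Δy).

(-1.4, -0.1)

From the two frames, the orange cone sits at roughly (15.3, 1.0) before and (13.9, 0.9) after.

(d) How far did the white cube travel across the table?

1.6

The white cube was near (11.7, 3.3) before and (12.8, 4.4) after, so it travelled √(1.1² + 1.1²) ≈ 1.6 units.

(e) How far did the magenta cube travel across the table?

2.7

The magenta cube was near (5.3, 6.3) before and (3.0, 7.7) after, so it travelled √(2.3² + 1.4²) ≈ 2.7 units.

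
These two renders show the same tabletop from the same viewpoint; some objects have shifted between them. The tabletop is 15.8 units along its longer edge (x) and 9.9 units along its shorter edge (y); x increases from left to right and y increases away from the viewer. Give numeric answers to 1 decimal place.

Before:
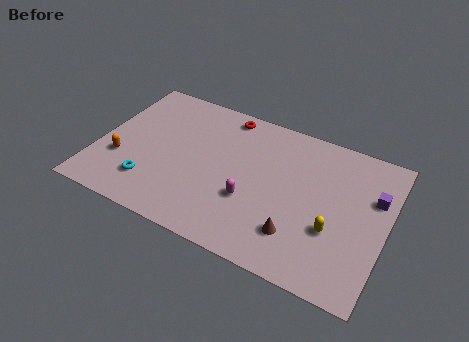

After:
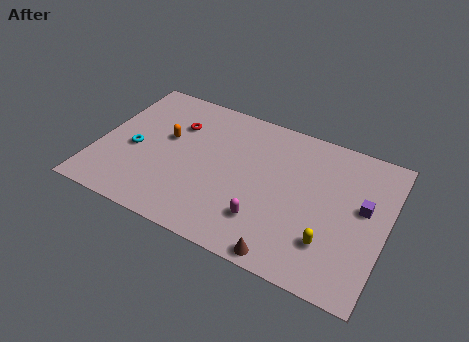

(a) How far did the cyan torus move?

2.3

The cyan torus was near (3.2, 2.3) before and (2.0, 4.3) after, so it travelled √(1.2² + 2.0²) ≈ 2.3 units.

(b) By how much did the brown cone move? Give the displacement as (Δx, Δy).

(-0.4, -1.6)

The brown cone started near (11.3, 2.4) and ended near (10.9, 0.8).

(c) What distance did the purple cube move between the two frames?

1.0

The purple cube moved from about (15.0, 6.5) to (14.5, 5.6), a distance of √(0.5² + 0.9²) ≈ 1.0.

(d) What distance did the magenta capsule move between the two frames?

1.3

From (8.6, 3.5) to (9.5, 2.5), the magenta capsule covered √(0.9² + 1.0²) ≈ 1.3 units.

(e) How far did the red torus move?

3.1

The red torus was near (6.5, 8.8) before and (4.0, 7.0) after, so it travelled √(2.5² + 1.8²) ≈ 3.1 units.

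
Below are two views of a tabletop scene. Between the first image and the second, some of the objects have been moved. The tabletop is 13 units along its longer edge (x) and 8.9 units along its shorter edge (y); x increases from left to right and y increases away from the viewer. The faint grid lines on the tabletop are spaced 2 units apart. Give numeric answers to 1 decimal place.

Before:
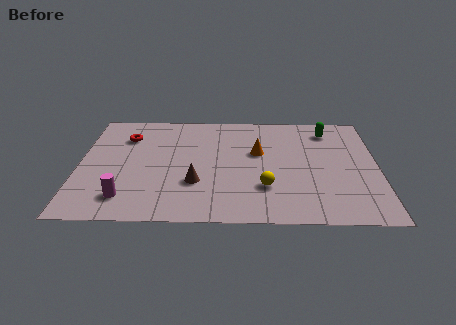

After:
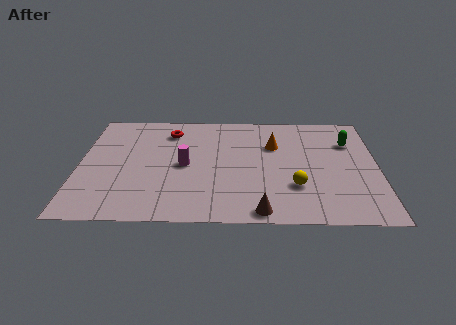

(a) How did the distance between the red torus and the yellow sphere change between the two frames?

-0.3

The distance was about 7.3 in the first image and 7.0 in the second, so they moved 0.3 units closer together.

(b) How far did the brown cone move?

3.5

The brown cone moved from about (5.1, 2.9) to (7.9, 0.8), a distance of √(2.8² + 2.1²) ≈ 3.5.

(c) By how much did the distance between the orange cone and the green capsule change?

-0.3

They were about 3.6 units apart before and 3.3 after — 0.3 units closer together.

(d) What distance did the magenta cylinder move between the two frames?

3.6

The magenta cylinder was near (2.1, 1.7) before and (4.6, 4.3) after, so it travelled √(2.5² + 2.6²) ≈ 3.6 units.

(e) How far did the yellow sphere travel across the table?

1.3

The yellow sphere was near (8.1, 2.6) before and (9.4, 2.7) after, so it travelled √(1.3² + 0.1²) ≈ 1.3 units.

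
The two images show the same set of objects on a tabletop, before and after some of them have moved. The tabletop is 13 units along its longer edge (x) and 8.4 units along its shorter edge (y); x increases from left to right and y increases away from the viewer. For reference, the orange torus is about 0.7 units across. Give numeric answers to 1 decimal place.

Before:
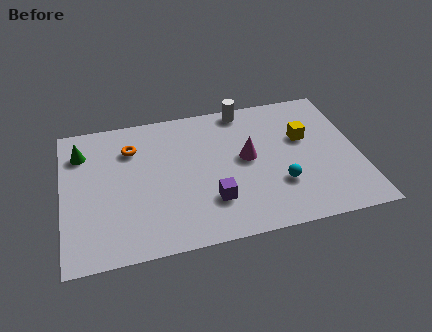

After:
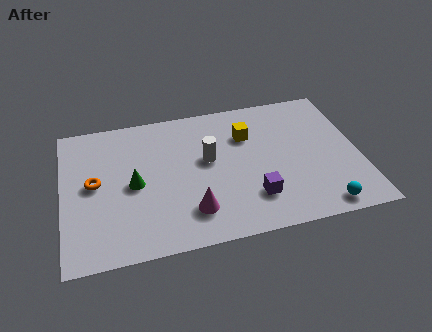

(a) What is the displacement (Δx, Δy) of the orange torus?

(-1.7, -1.8)

The orange torus started near (3.1, 6.2) and ended near (1.4, 4.4).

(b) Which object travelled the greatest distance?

the magenta cone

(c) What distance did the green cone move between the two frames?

3.3

From (0.9, 6.4) to (3.1, 4.0), the green cone covered √(2.2² + 2.4²) ≈ 3.3 units.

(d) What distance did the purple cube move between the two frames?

1.8

The purple cube moved from about (6.4, 2.3) to (8.2, 2.1), a distance of √(1.8² + 0.2²) ≈ 1.8.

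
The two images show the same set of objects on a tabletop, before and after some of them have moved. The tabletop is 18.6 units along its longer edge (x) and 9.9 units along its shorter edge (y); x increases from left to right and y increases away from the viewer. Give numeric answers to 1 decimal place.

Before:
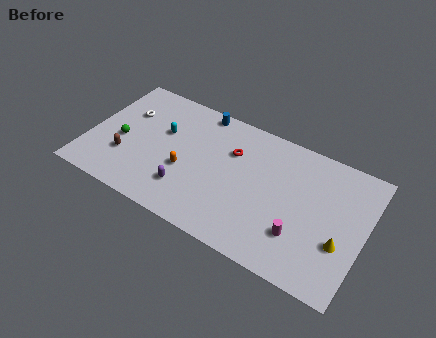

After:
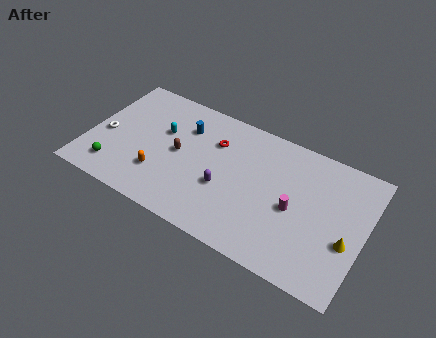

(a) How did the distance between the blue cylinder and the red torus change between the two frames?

-1.2

Before: roughly 3.3 units apart; after: 2.1. That's 1.2 units closer together.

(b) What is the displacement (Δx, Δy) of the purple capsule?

(2.4, 1.3)

From the two frames, the purple capsule sits at roughly (7.0, 2.5) before and (9.4, 3.8) after.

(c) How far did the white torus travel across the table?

2.6

The white torus moved from about (2.2, 6.7) to (1.1, 4.3), a distance of √(1.1² + 2.4²) ≈ 2.6.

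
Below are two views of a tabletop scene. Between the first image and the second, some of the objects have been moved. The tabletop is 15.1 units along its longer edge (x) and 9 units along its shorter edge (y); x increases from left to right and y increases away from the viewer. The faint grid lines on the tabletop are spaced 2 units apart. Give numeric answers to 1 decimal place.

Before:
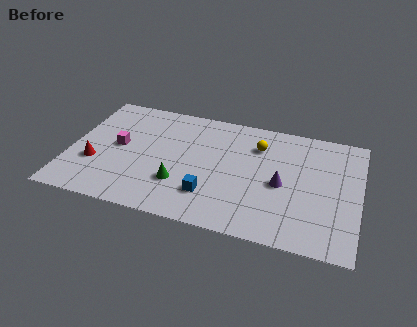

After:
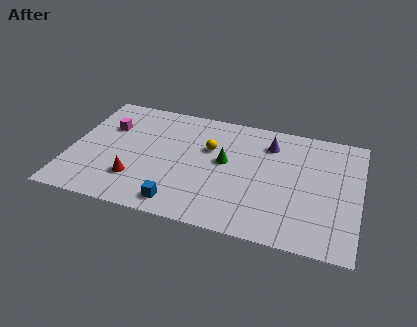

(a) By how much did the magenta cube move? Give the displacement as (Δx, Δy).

(-0.7, 1.4)

From the two frames, the magenta cube sits at roughly (2.5, 4.7) before and (1.8, 6.1) after.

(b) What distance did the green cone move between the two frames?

3.2

The green cone moved from about (5.9, 2.7) to (8.1, 5.0), a distance of √(2.2² + 2.3²) ≈ 3.2.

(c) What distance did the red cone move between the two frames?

2.3

From (1.4, 3.1) to (3.6, 2.4), the red cone covered √(2.2² + 0.7²) ≈ 2.3 units.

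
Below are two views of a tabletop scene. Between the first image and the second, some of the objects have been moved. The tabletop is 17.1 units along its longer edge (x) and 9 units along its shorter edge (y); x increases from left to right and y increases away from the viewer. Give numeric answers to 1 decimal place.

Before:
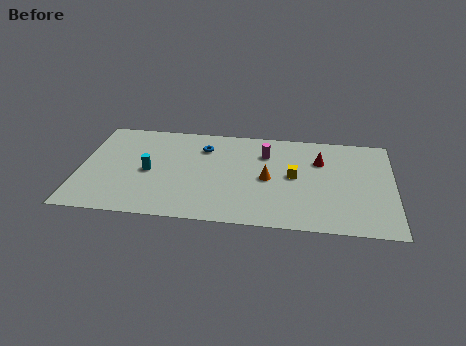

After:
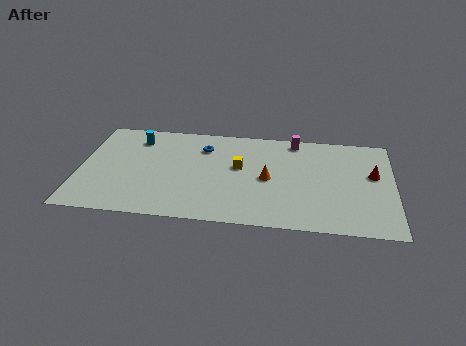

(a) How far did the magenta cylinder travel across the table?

2.1

From (10.1, 6.6) to (11.7, 8.0), the magenta cylinder covered √(1.6² + 1.4²) ≈ 2.1 units.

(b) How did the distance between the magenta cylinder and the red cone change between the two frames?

+2.1

The distance was about 3.0 in the first image and 5.1 in the second, so they moved 2.1 units further apart.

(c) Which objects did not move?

the orange cone and the blue torus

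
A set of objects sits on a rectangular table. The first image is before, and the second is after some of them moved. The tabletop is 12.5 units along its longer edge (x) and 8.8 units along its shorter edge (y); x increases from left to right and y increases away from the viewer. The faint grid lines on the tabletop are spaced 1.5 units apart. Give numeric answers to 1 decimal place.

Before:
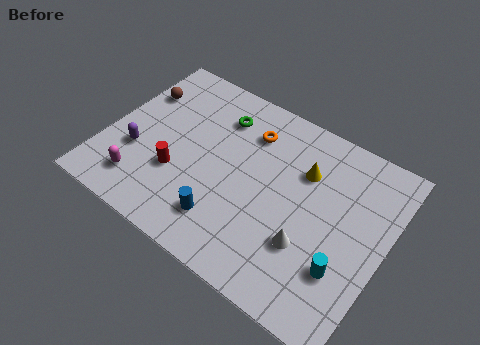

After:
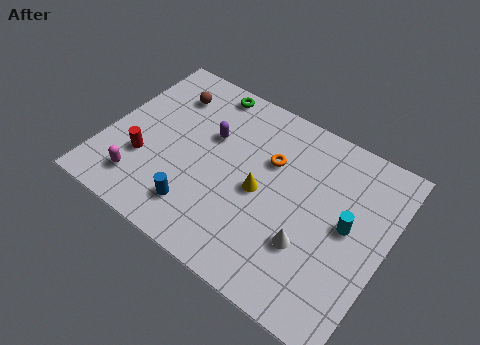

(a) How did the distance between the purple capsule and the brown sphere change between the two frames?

-0.7

They were about 3.2 units apart before and 2.5 after — 0.7 units closer together.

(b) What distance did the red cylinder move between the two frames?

1.5

The red cylinder moved from about (3.4, 3.0) to (1.9, 2.9), a distance of √(1.5² + 0.1²) ≈ 1.5.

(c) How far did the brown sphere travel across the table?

1.4

From (0.9, 6.2) to (2.2, 6.8), the brown sphere covered √(1.3² + 0.6²) ≈ 1.4 units.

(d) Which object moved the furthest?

the purple capsule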